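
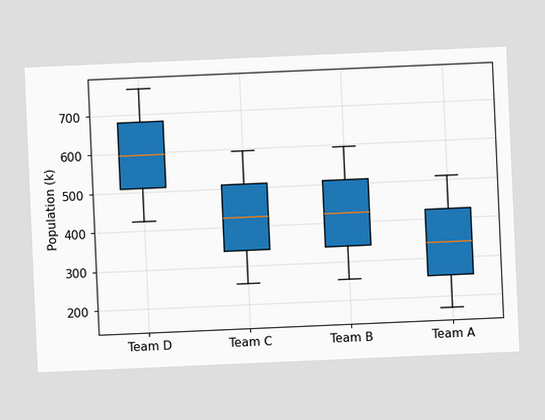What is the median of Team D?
The chart is tilted about 2° counter-clockwise. The median line in the Team D box sits at 595k.

595k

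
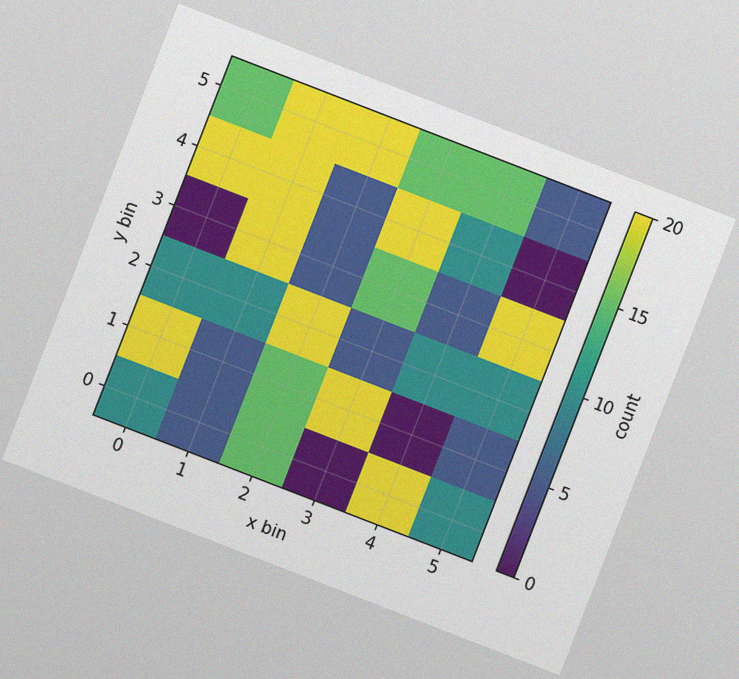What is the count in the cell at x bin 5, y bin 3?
The chart is tilted about 21° clockwise, with some photo noise. Matching the cell (5, 3) against the colorbar gives 20.

20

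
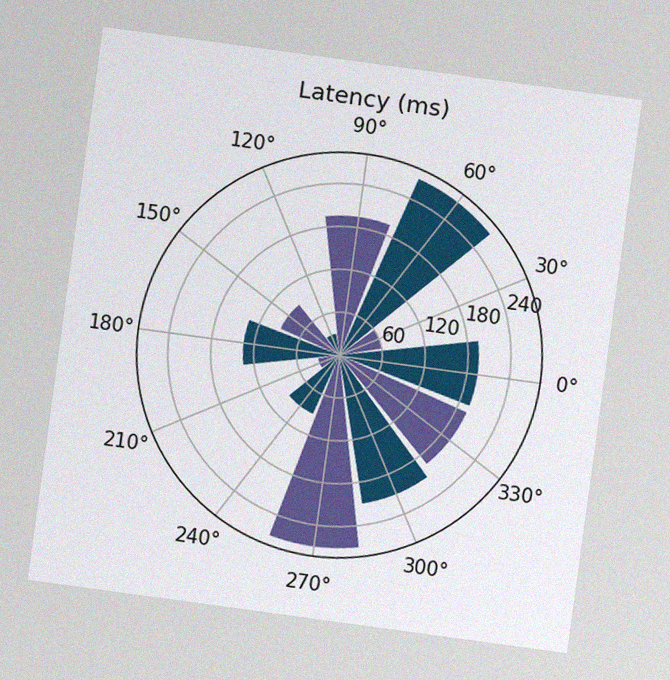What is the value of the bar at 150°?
90ms

The chart is tilted about 8° clockwise, with some photo noise. The bar at 150° reaches 90ms on the radial axis.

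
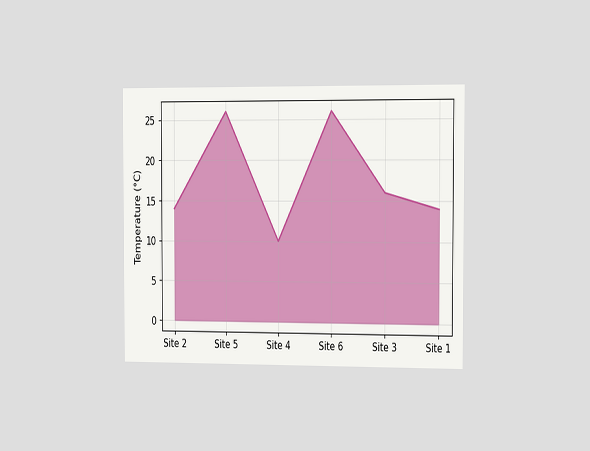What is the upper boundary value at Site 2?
14°C

The chart is viewed slightly from the right. At Site 2 the upper boundary is at 14°C.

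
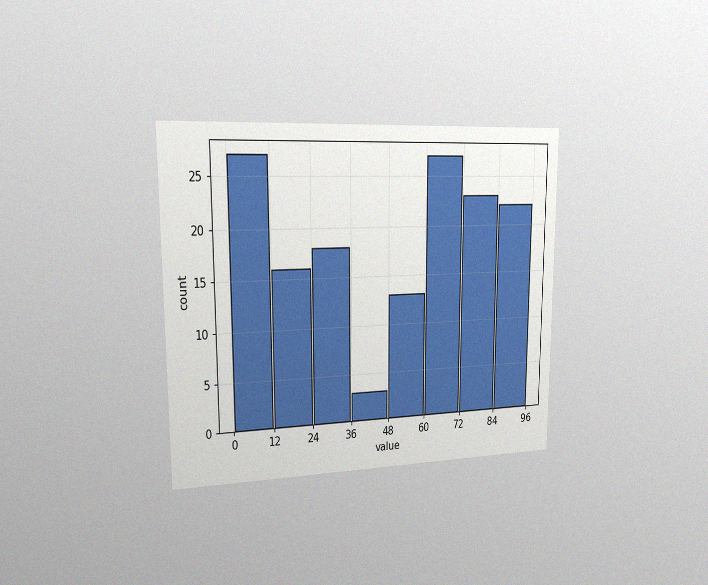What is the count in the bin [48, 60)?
13

The chart is viewed slightly from the left, with some photo noise. The [48, 60) bin has height 13.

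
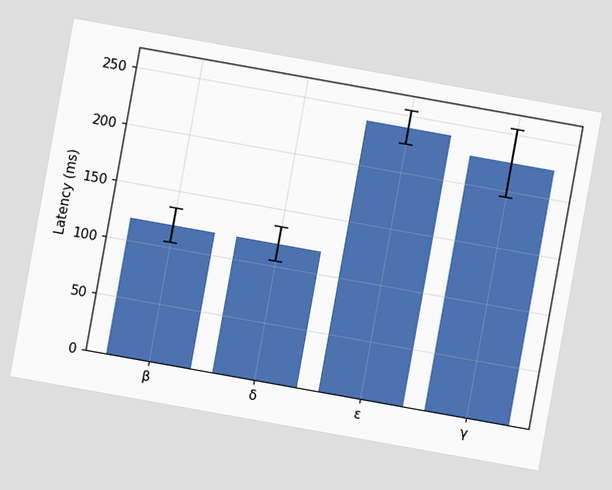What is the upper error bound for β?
135ms

The chart is tilted about 10° clockwise. The β bar's upper whisker reaches 135ms.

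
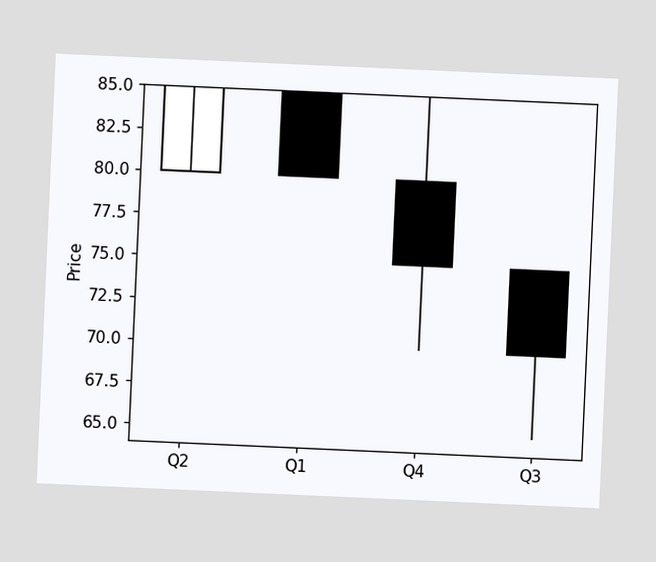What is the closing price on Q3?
70

The chart is tilted about 3° clockwise. The Q3 candle closes at 70.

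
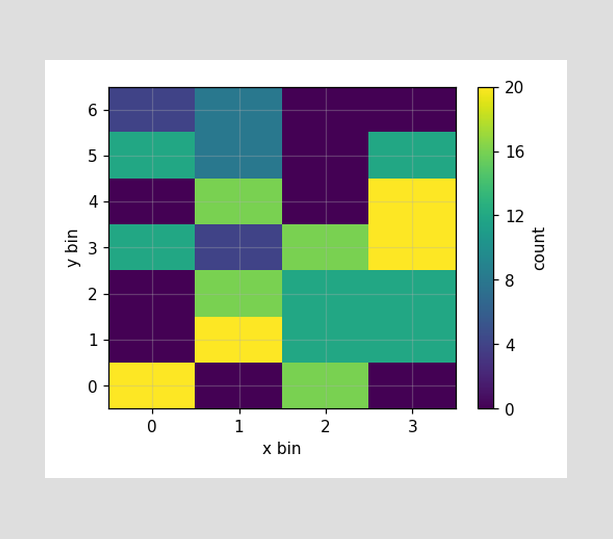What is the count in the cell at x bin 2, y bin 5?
0

Matching the cell (2, 5) against the colorbar gives 0.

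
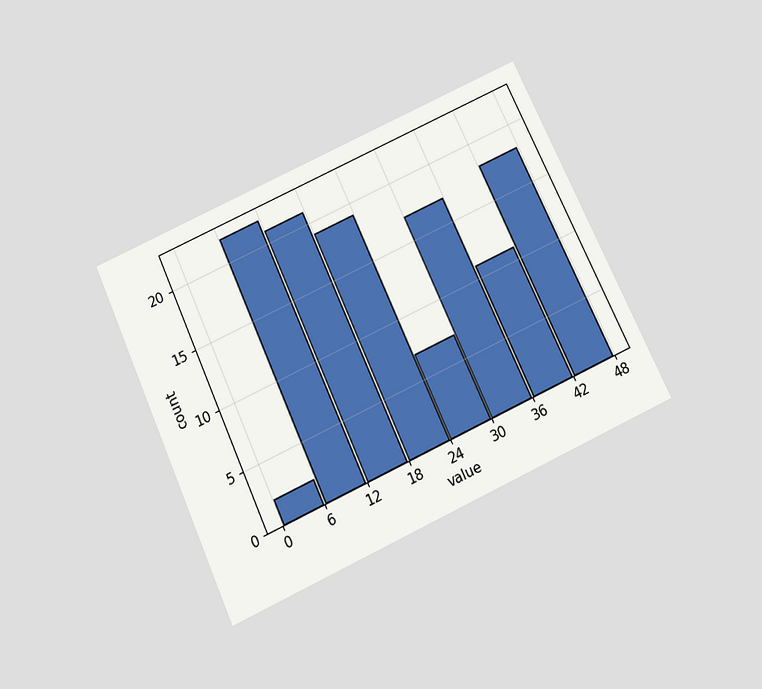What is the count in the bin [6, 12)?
22

The chart is tilted about 25° counter-clockwise and viewed slightly from below. The [6, 12) bin has height 22.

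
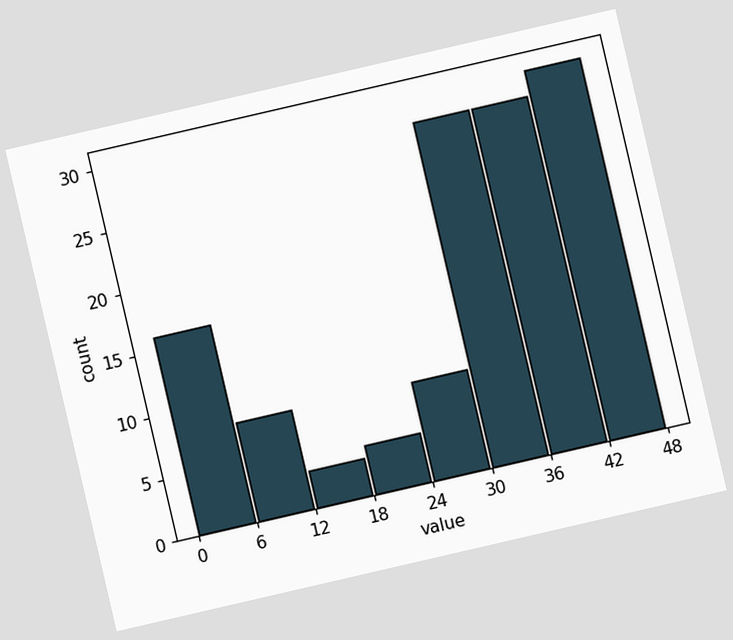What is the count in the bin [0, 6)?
The chart is tilted about 13° counter-clockwise. The [0, 6) bin has height 16.

16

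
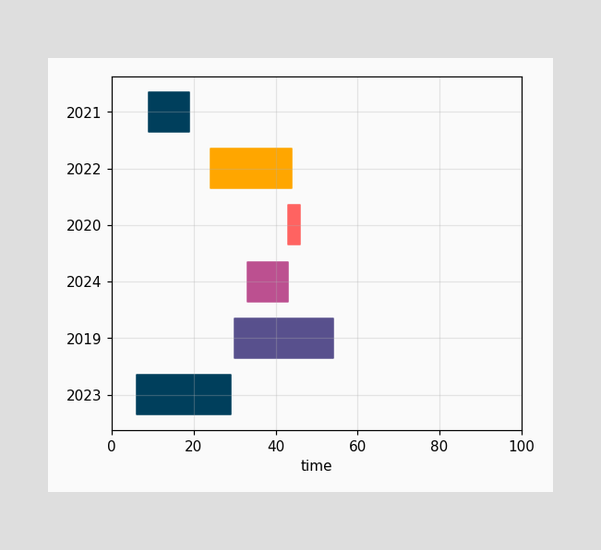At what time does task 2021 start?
9

The 2021 bar begins at t=9.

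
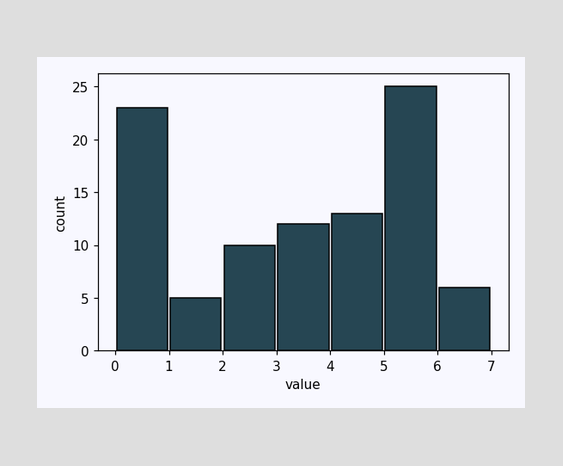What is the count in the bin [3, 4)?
The [3, 4) bin has height 12.

12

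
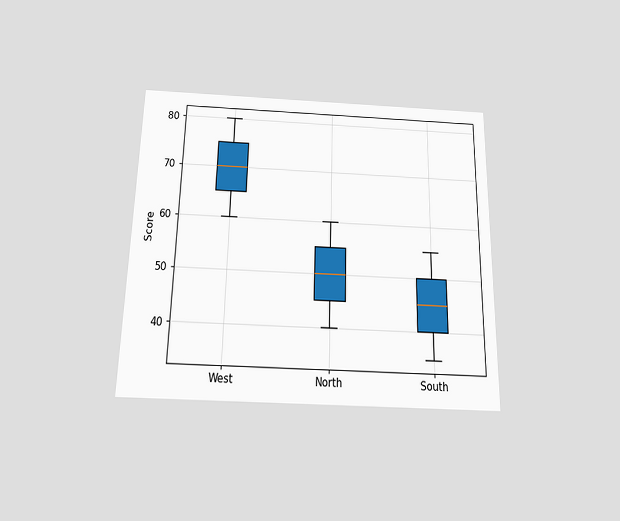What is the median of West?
The chart is viewed slightly from below. The median line in the West box sits at 70.

70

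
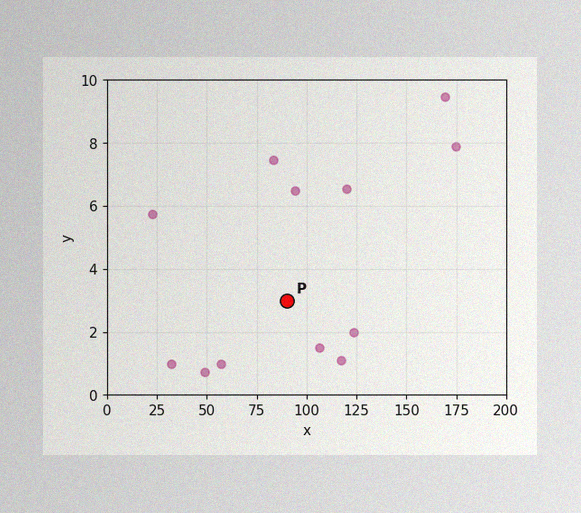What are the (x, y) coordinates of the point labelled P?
The image has some photo noise and uneven lighting. Following the gridlines from P to each axis, P sits at (90, 3).

(90, 3)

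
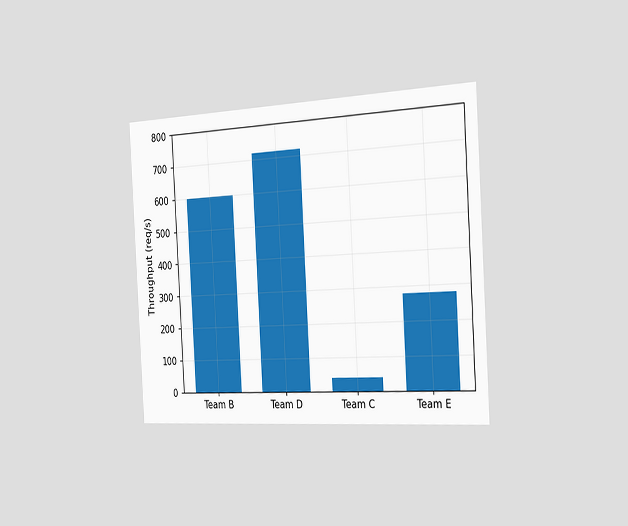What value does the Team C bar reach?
The chart is tilted about 3° counter-clockwise and viewed slightly from the right. Reading along the chart's y-axis, the Team C bar reaches 40req/s.

40req/s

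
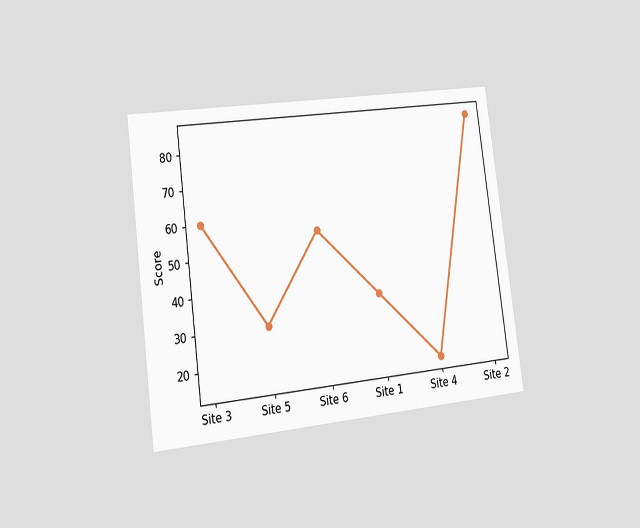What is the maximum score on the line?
The chart is tilted about 7° counter-clockwise and viewed slightly from the left. The highest point is at Site 2, and reading across to the y-axis gives 85.

85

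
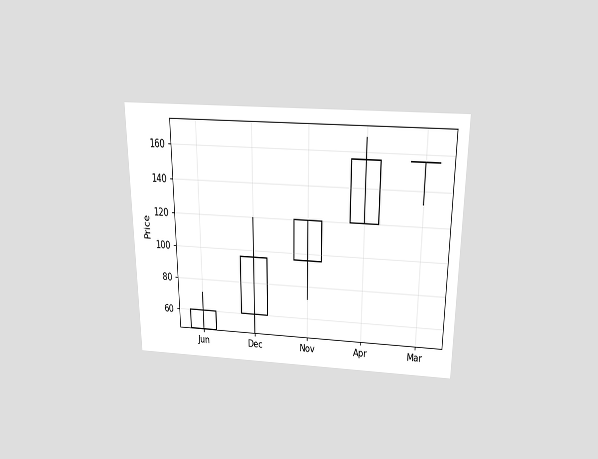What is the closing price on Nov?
120

The chart is viewed slightly from above. The Nov candle closes at 120.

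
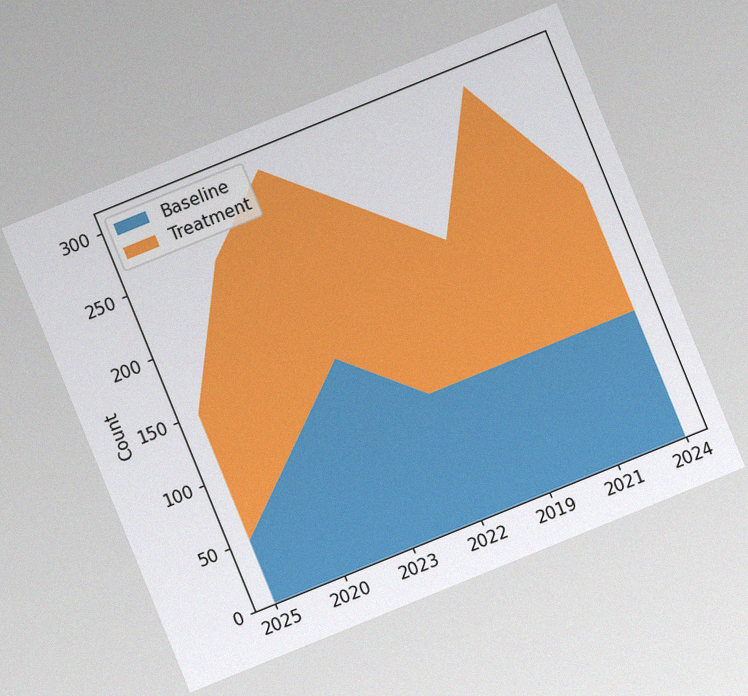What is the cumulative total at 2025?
The chart is tilted about 22° counter-clockwise, with some photo noise. The stacked total at 2025 reaches 150.

150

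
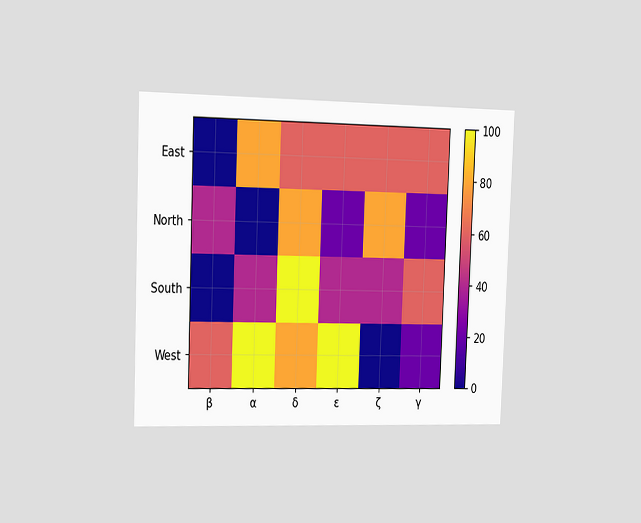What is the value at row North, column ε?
20

The chart is tilted about 2° clockwise and viewed slightly from the left. Matching cell (North, ε) against the colorbar gives 20.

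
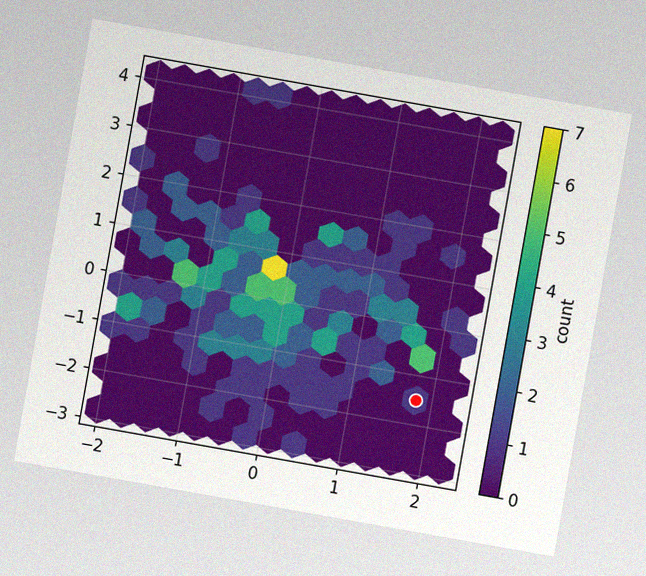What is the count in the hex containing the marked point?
The chart is tilted about 10° clockwise, with some photo noise. The marked hex reads 1 on the colorbar.

1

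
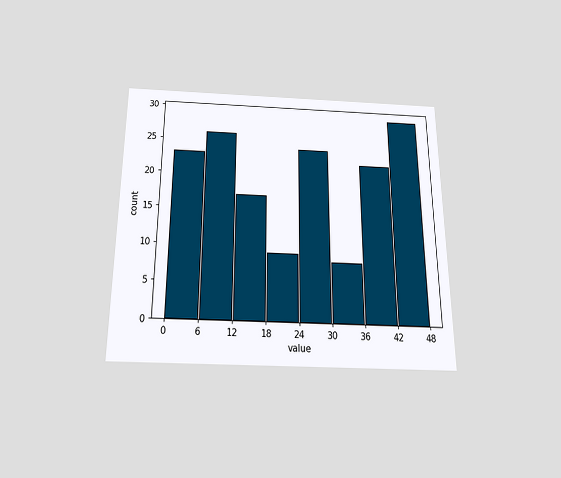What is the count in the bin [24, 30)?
24

The chart is viewed slightly from below. The [24, 30) bin has height 24.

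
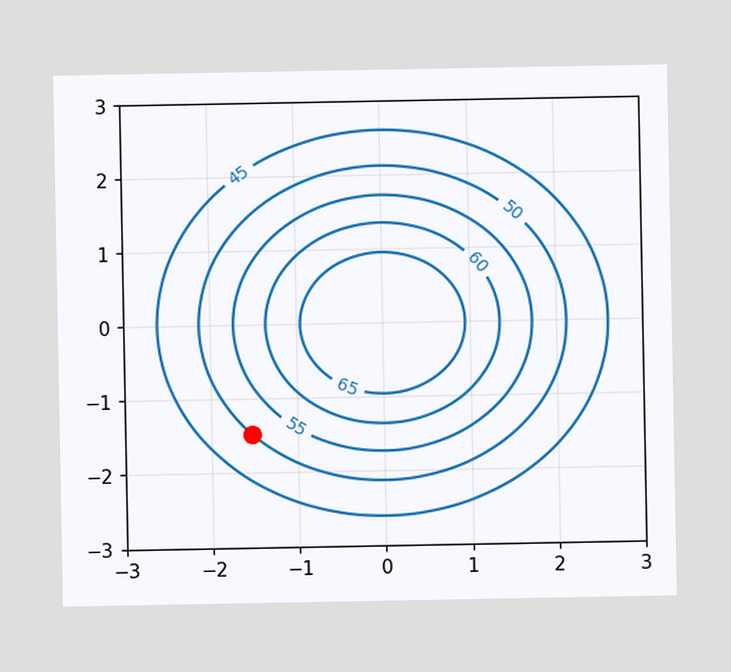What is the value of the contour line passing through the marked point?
The marked point sits on the contour labelled 50.

50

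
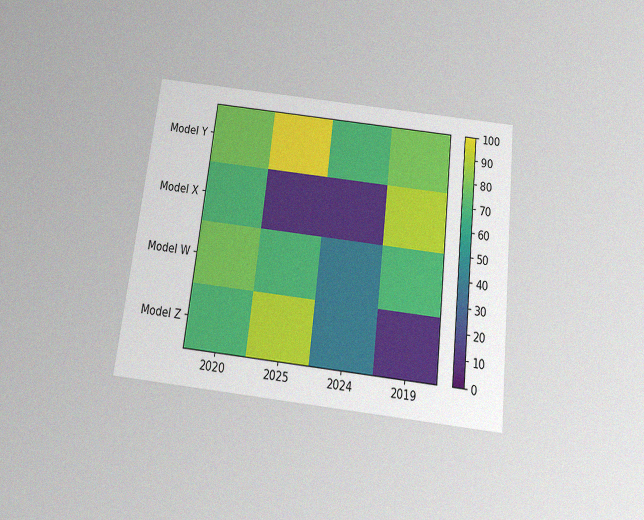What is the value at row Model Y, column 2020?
The chart is tilted about 7° clockwise and viewed slightly from below, with some photo noise. Matching cell (Model Y, 2020) against the colorbar gives 80.

80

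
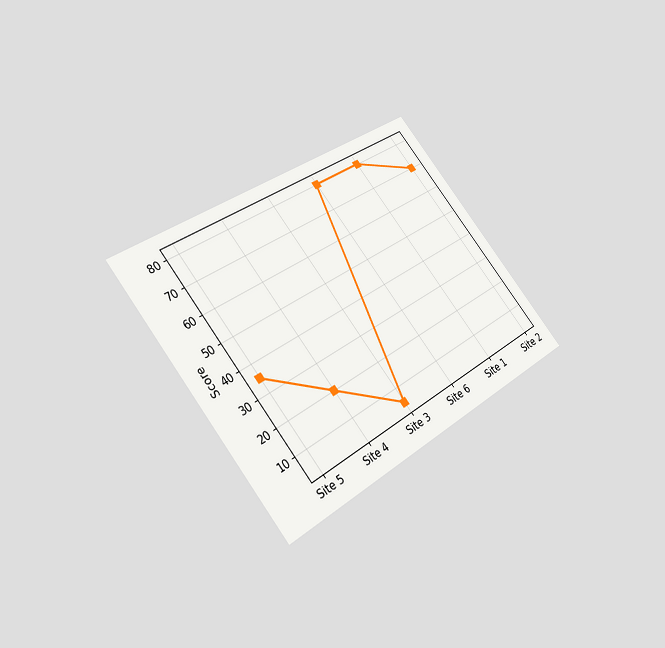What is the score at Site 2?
70

The chart is tilted about 38° counter-clockwise and viewed slightly from below. At Site 2, the line is at 70.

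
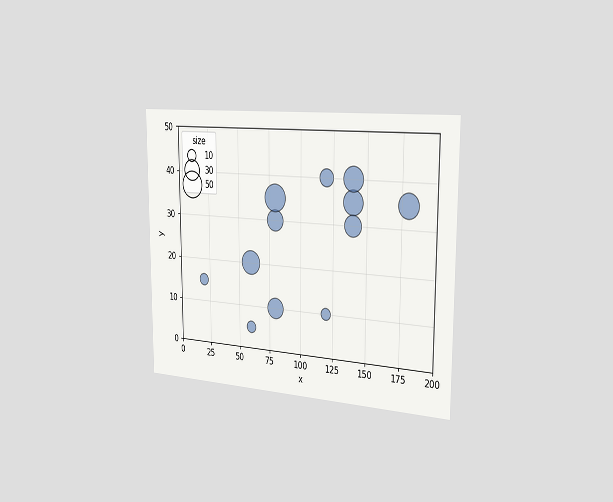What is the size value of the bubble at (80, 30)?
30

The chart is viewed slightly from the right. Matching the bubble at (80, 30) against the size legend gives 30.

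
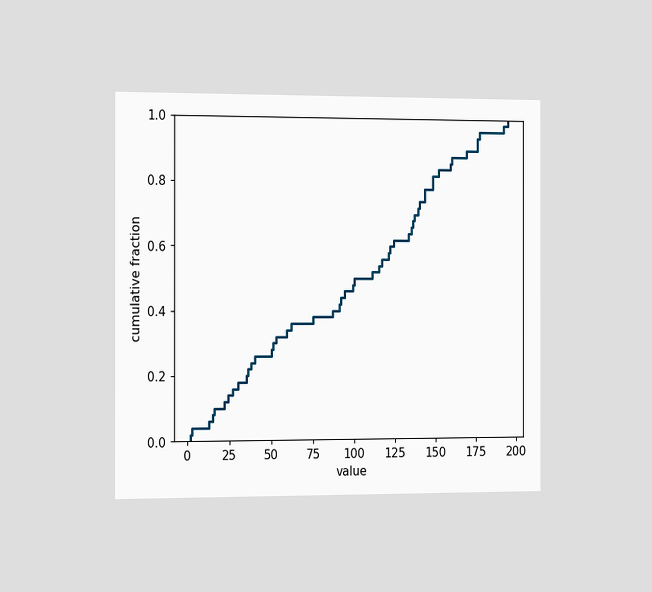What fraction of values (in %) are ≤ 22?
The chart is viewed slightly from the left. At x=22 the ECDF step is at 12%.

12%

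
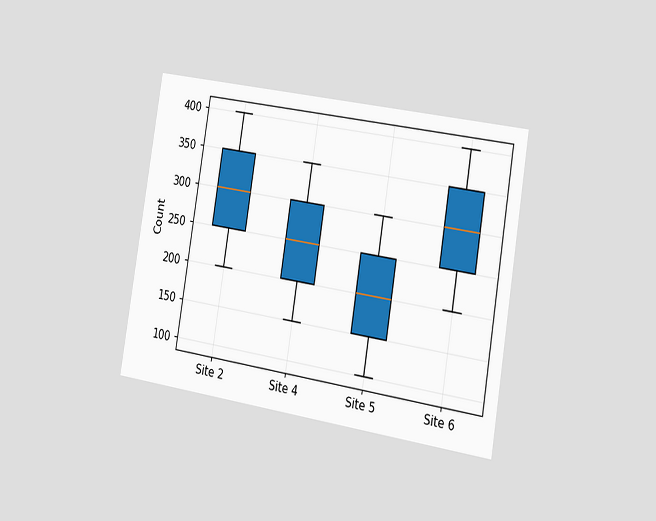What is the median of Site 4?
The chart is tilted about 9° clockwise and viewed slightly from the right. The median line in the Site 4 box sits at 250.

250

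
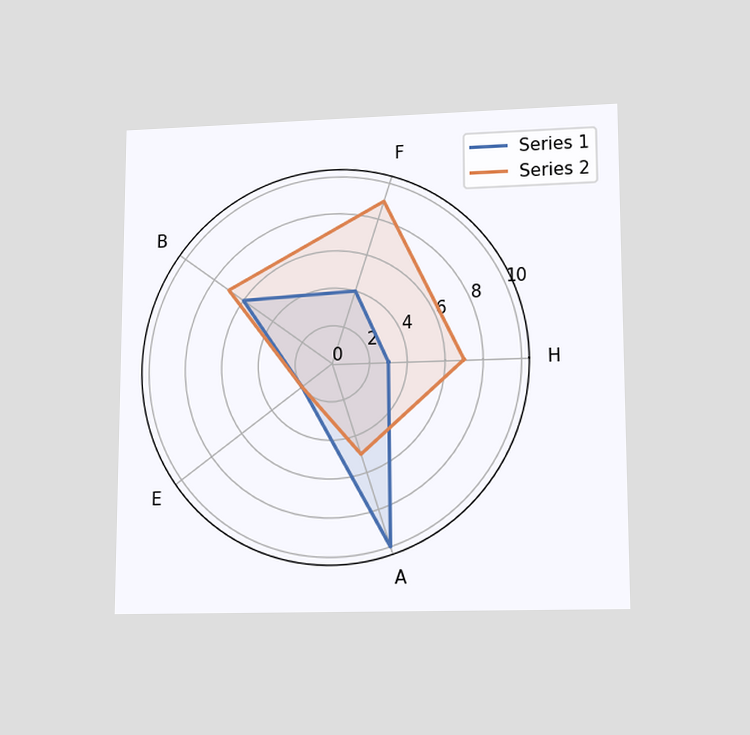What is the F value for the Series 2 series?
9

The chart is viewed at a slight angle. On the F axis, Series 2 reaches 9.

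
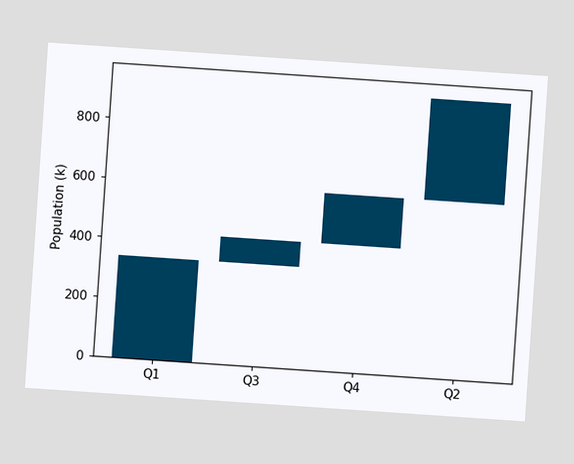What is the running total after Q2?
The chart is tilted about 4° clockwise. After Q2 the running total reaches 935k.

935k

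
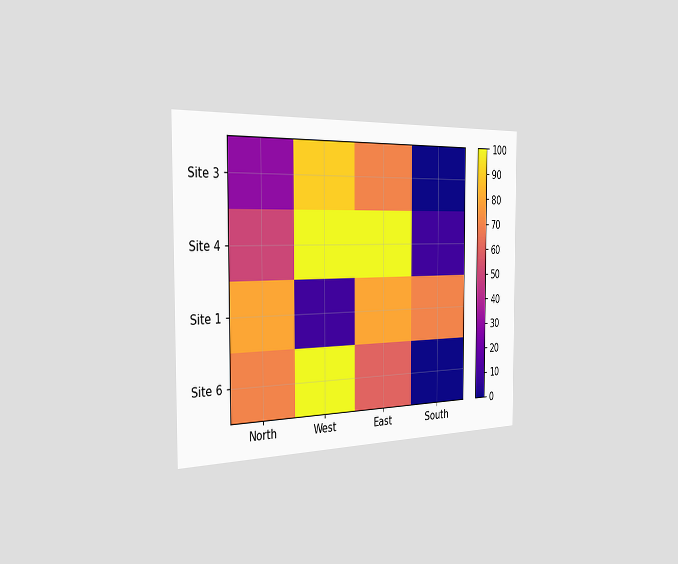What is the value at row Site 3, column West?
The chart is viewed slightly from the left. Matching cell (Site 3, West) against the colorbar gives 90.

90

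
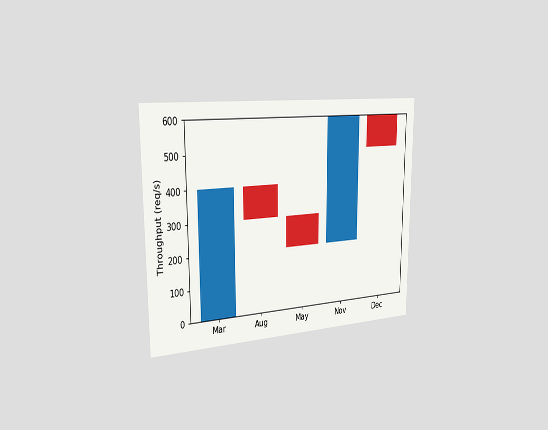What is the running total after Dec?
500req/s

The chart is viewed slightly from the left. After Dec the running total reaches 500req/s.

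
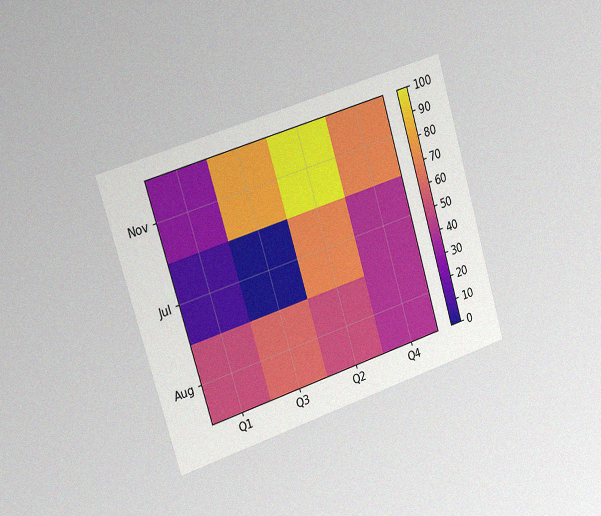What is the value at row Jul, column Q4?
40

The chart is tilted about 17° counter-clockwise and viewed slightly from the left, with some photo noise. Matching cell (Jul, Q4) against the colorbar gives 40.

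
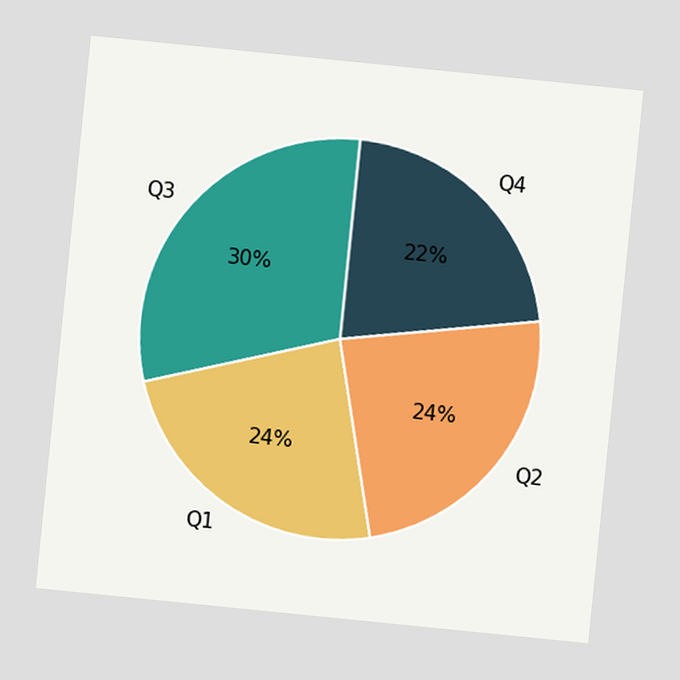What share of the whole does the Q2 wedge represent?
24%

The chart is tilted about 6° clockwise. The Q2 slice takes up 24% of the pie.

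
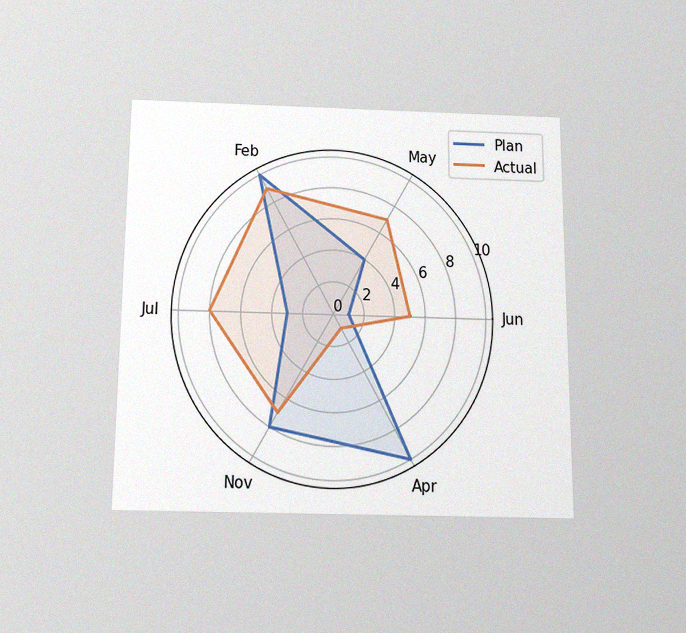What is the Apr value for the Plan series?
10

The chart is viewed slightly from below, with some photo noise. On the Apr axis, Plan reaches 10.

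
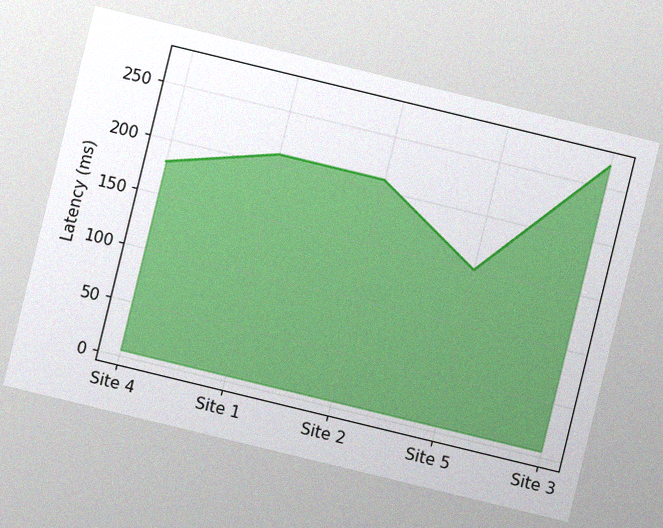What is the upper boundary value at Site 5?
150ms

The chart is tilted about 14° clockwise, with some photo noise. At Site 5 the upper boundary is at 150ms.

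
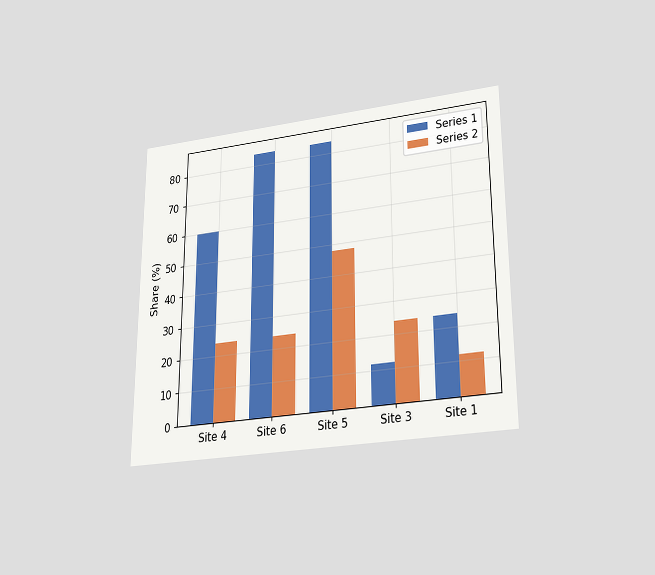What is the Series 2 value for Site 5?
The chart is viewed slightly from below. The Series 2 bar at Site 5 reaches 48% on the y-axis.

48%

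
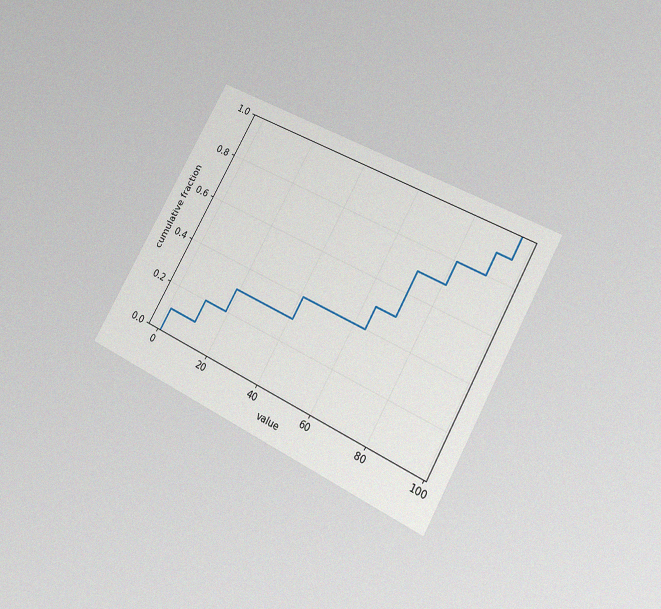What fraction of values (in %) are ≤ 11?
The chart is tilted about 29° clockwise and viewed at a slight angle, with some photo noise. At x=11 the ECDF step is at 20%.

20%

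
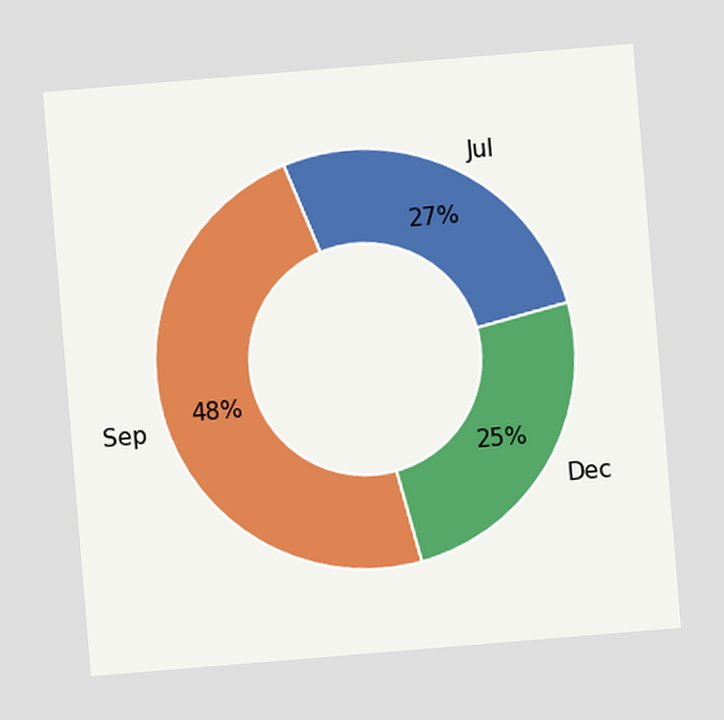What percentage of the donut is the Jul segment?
27%

The chart is tilted about 5° counter-clockwise. The Jul segment takes up 27% of the ring.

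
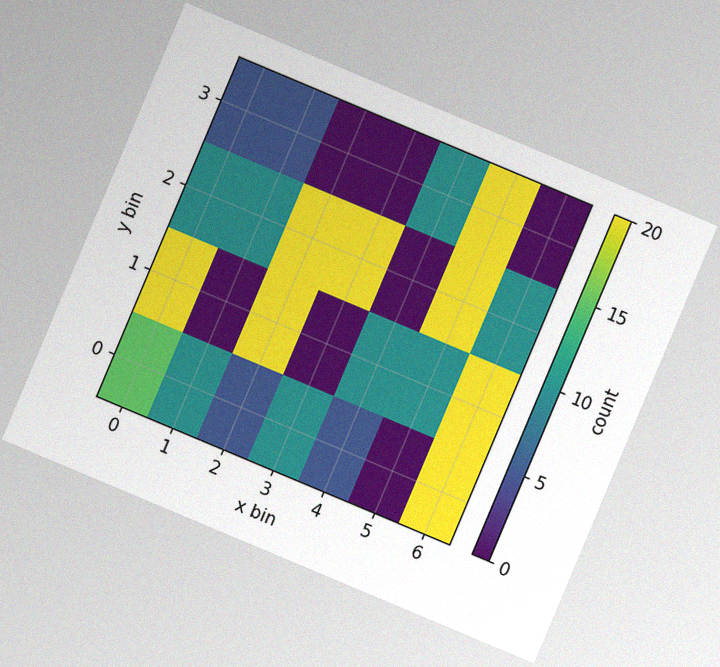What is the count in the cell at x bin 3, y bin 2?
The chart is tilted about 23° clockwise, with some photo noise. Matching the cell (3, 2) against the colorbar gives 20.

20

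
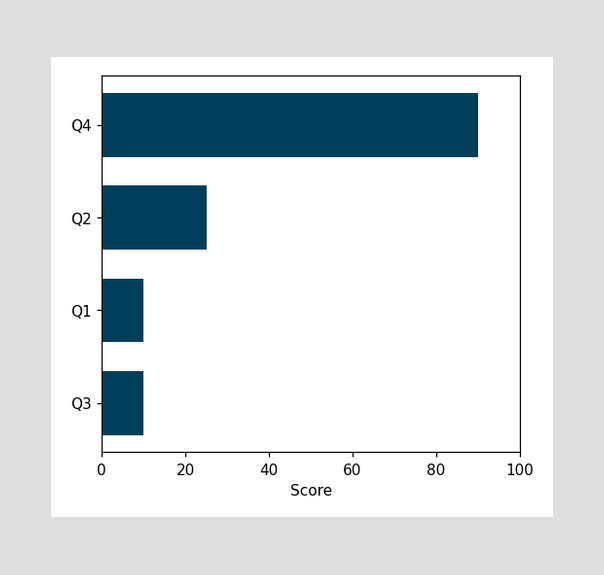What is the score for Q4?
90

Reading along the chart's x-axis, the Q4 bar reaches 90.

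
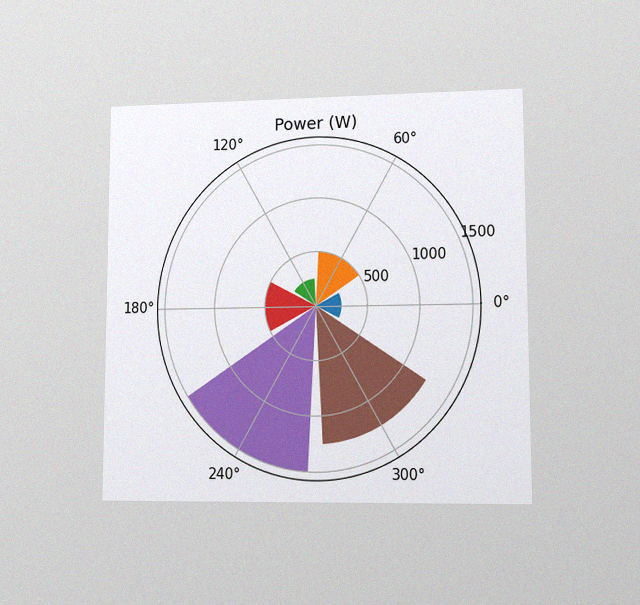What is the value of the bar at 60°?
The chart is viewed at a slight angle, with some photo noise. The bar at 60° reaches 500W on the radial axis.

500W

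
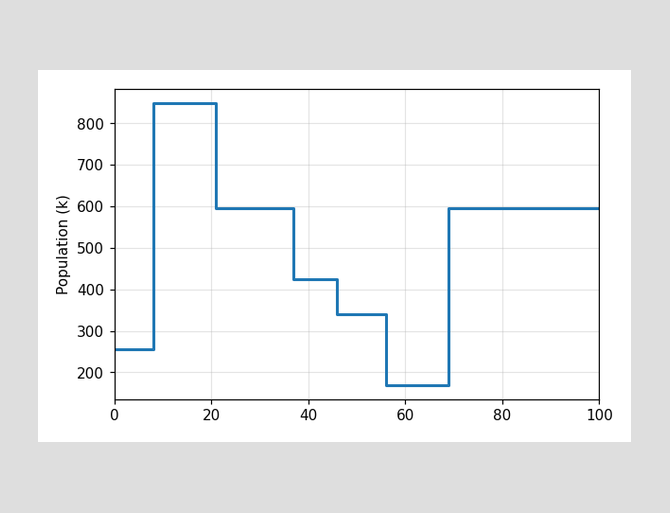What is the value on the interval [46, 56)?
340k

On [46, 56) the step sits at 340k.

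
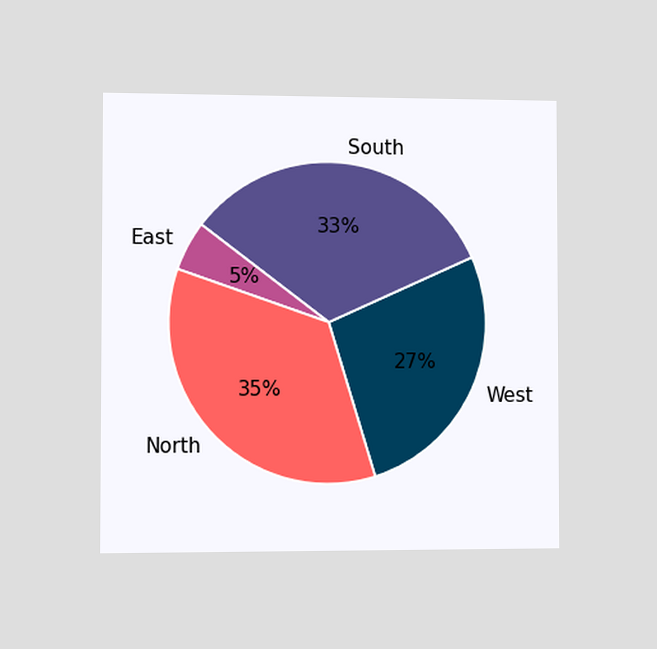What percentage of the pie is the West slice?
The chart is viewed slightly from the left. The West slice takes up 27% of the pie.

27%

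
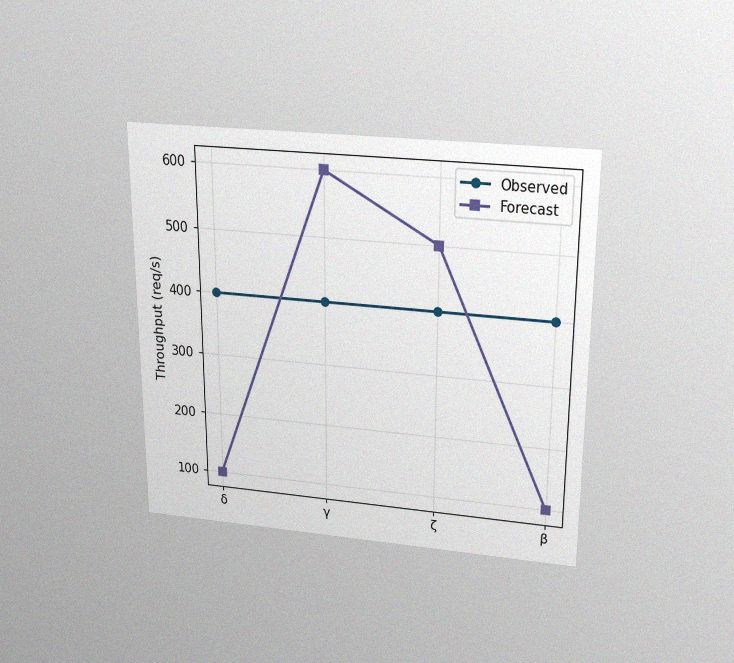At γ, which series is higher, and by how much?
Forecast, by 200req/s

The chart is viewed slightly from above, with some photo noise. At γ, Forecast sits above the other line by 200req/s.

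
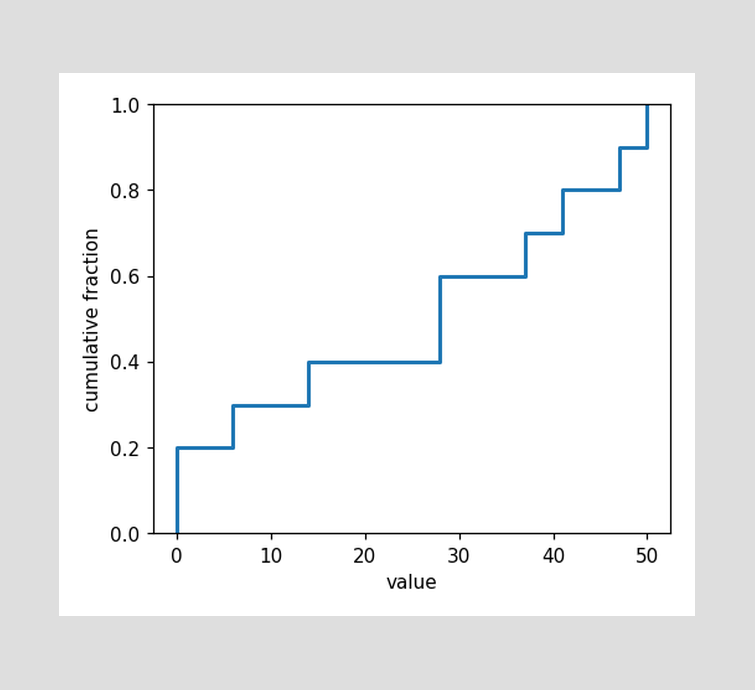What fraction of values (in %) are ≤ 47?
90%

At x=47 the ECDF step is at 90%.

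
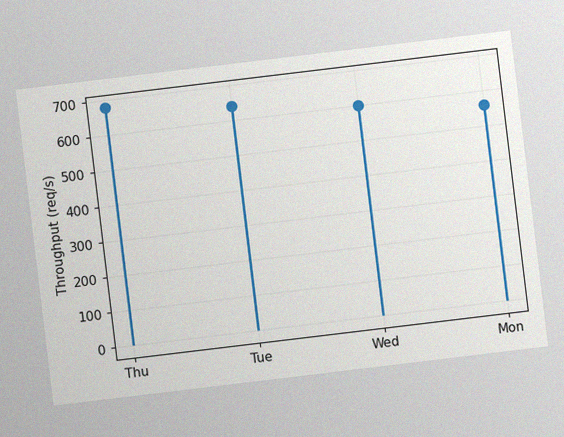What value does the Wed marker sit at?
600req/s

The chart is tilted about 7° counter-clockwise, with some photo noise. The Wed marker sits at 600req/s.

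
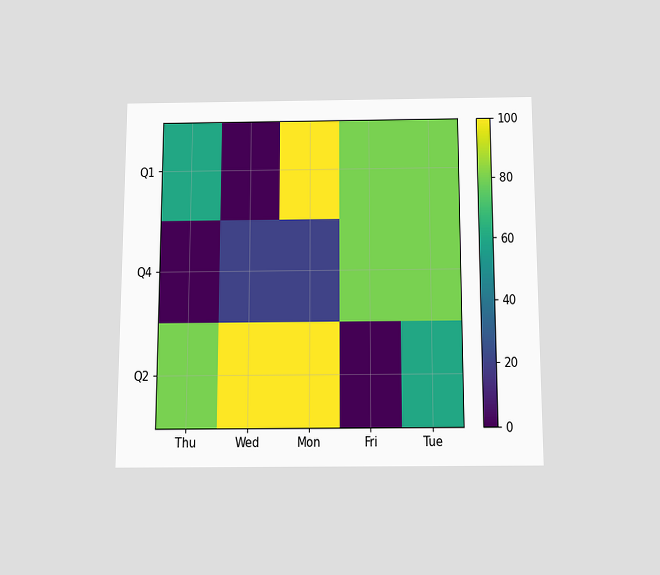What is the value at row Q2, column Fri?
The chart is viewed slightly from below. Matching cell (Q2, Fri) against the colorbar gives 0.

0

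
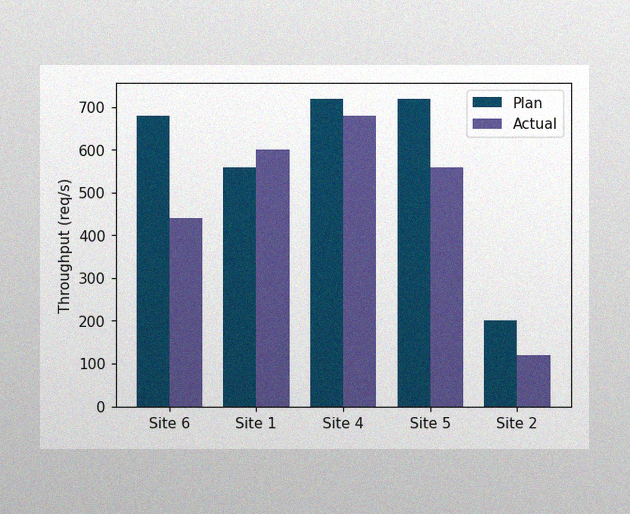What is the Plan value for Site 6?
The image has some photo noise and uneven lighting. The Plan bar at Site 6 reaches 680req/s on the y-axis.

680req/s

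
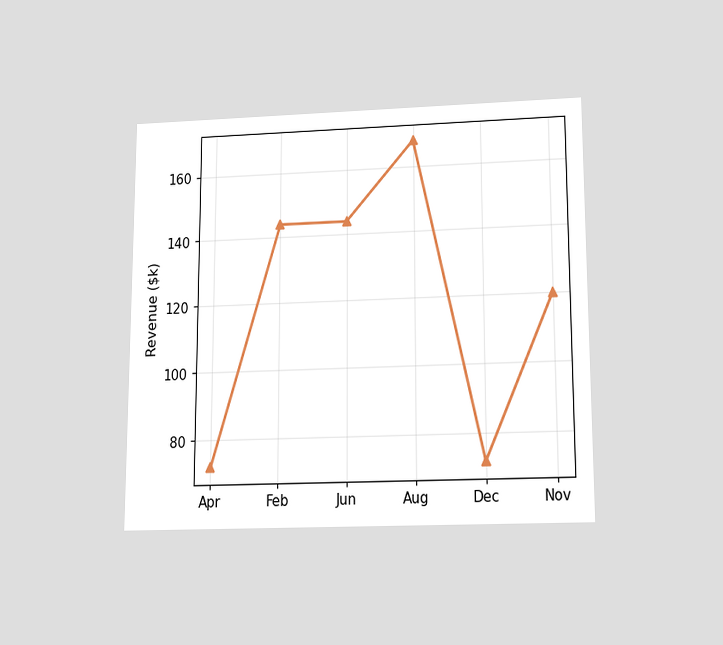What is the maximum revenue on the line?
The chart is viewed slightly from below. The highest point is at Aug, and reading across to the y-axis gives $168k.

$168k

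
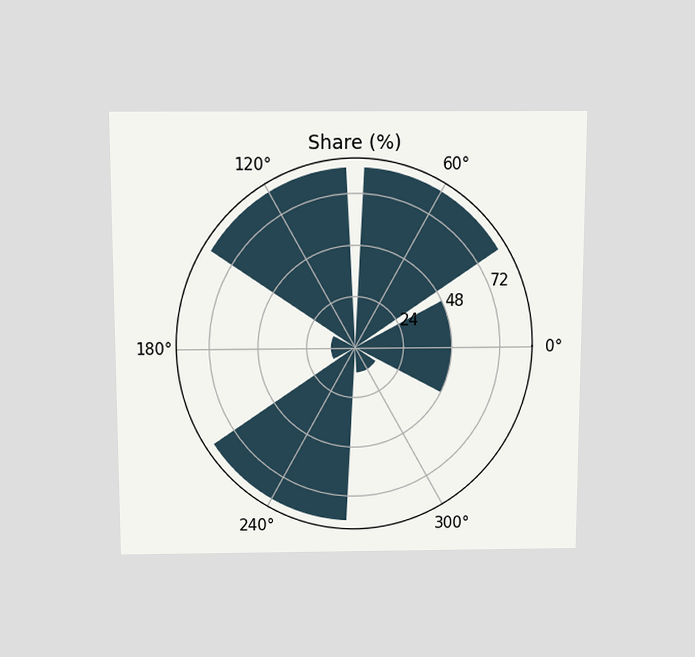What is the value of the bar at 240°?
84%

The chart is viewed slightly from above. The bar at 240° reaches 84% on the radial axis.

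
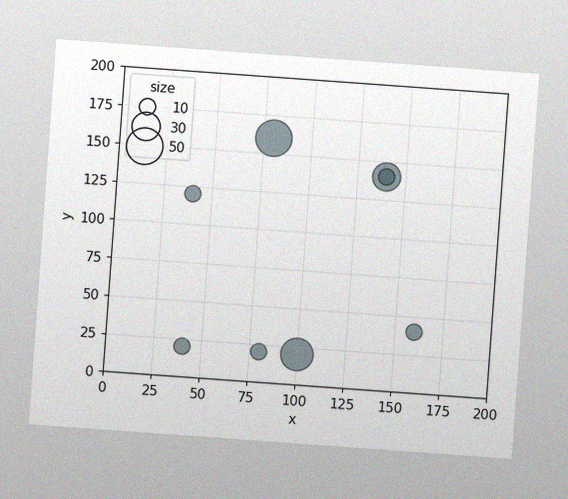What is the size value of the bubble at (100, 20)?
The chart is tilted about 4° clockwise, with some photo noise. Matching the bubble at (100, 20) against the size legend gives 40.

40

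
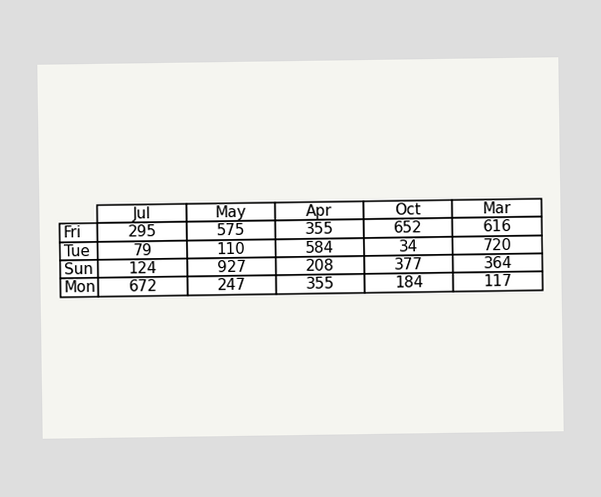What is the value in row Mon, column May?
The (Mon, May) cell reads 247.

247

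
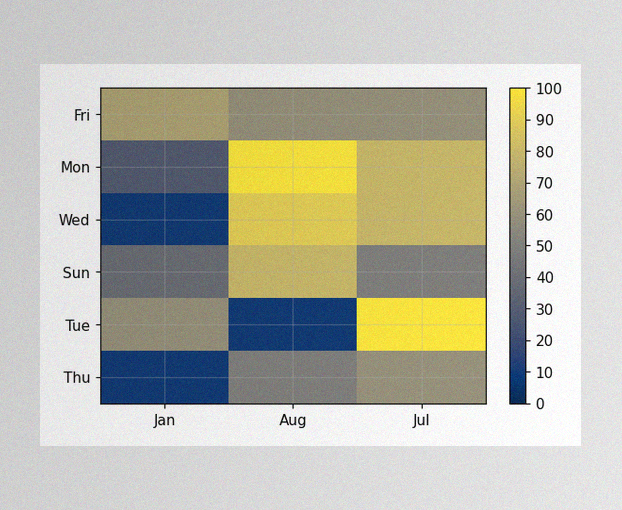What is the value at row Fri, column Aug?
60

The image has some photo noise and uneven lighting. Matching cell (Fri, Aug) against the colorbar gives 60.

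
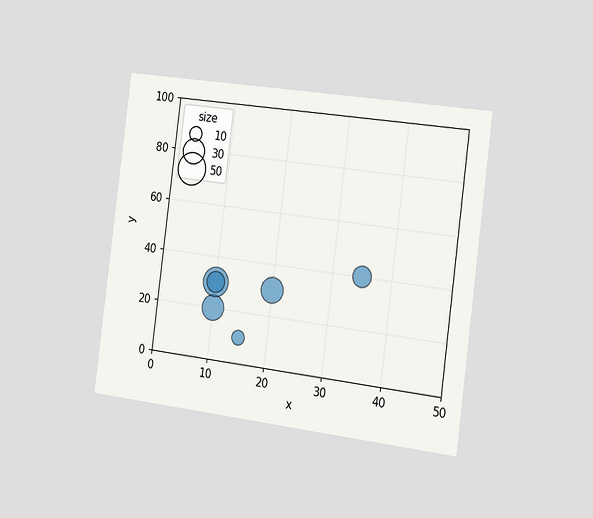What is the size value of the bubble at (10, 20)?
The chart is tilted about 7° clockwise and viewed slightly from the right. Matching the bubble at (10, 20) against the size legend gives 30.

30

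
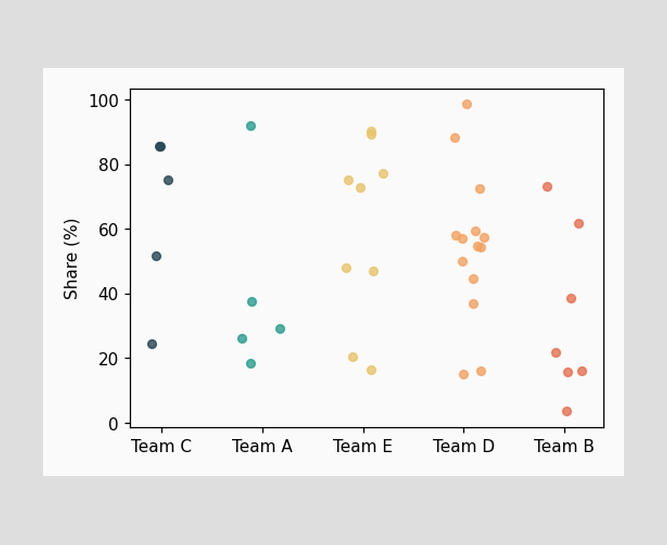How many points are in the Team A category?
5

Counting the markers in the Team A column gives 5.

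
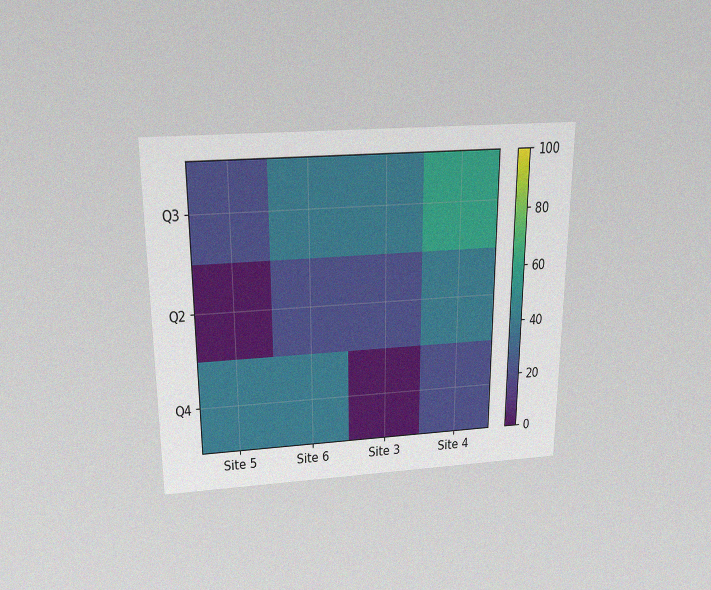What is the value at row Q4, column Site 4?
20

The chart is viewed slightly from above, with some photo noise. Matching cell (Q4, Site 4) against the colorbar gives 20.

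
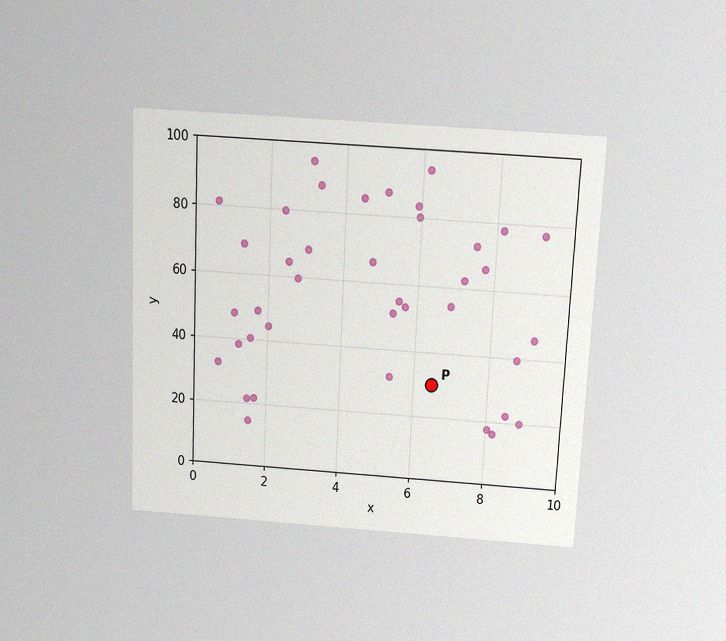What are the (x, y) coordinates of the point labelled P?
The chart is tilted about 3° clockwise and viewed slightly from above, with some photo noise. Following the gridlines from P to each axis, P sits at (6.5, 30).

(6.5, 30)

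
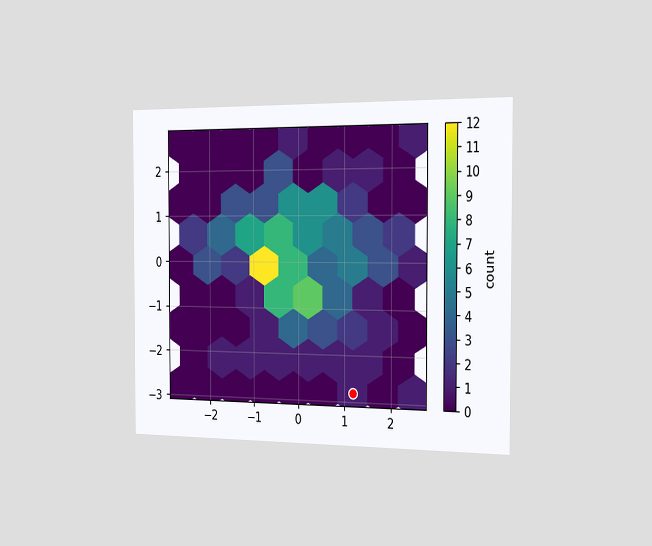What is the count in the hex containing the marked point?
1

The chart is viewed slightly from the right. The marked hex reads 1 on the colorbar.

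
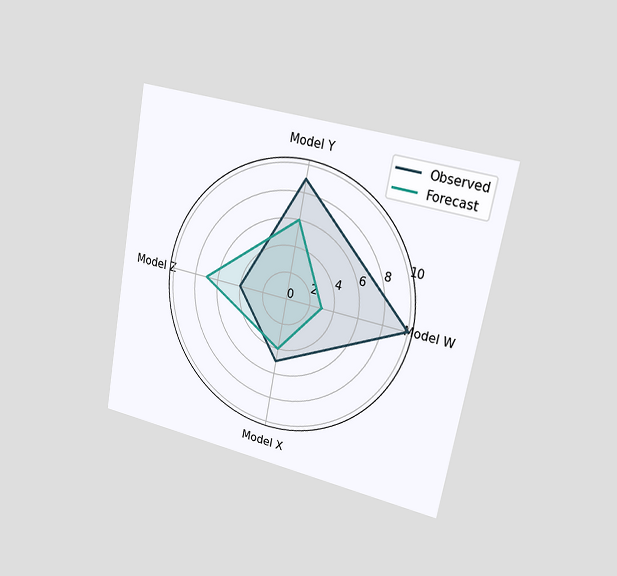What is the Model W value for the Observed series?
The chart is tilted about 10° clockwise and viewed slightly from the right. On the Model W axis, Observed reaches 10.

10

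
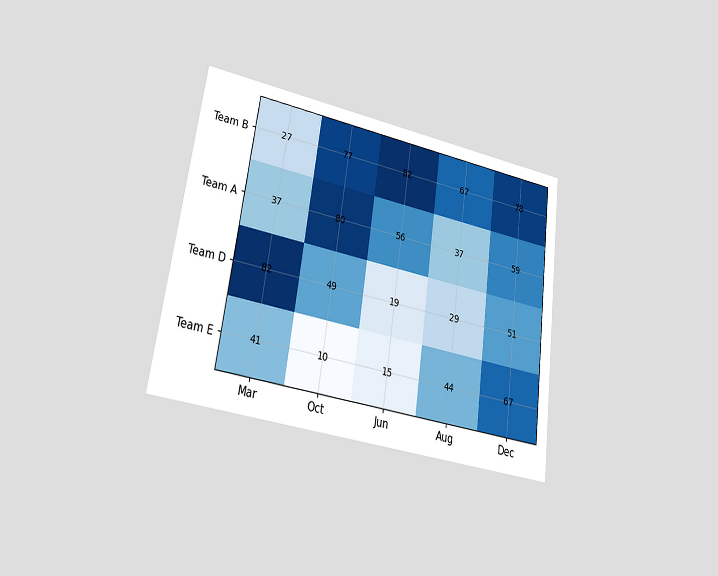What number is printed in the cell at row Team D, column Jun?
19

The chart is tilted about 8° clockwise and viewed at a slight angle. The (Team D, Jun) cell reads 19.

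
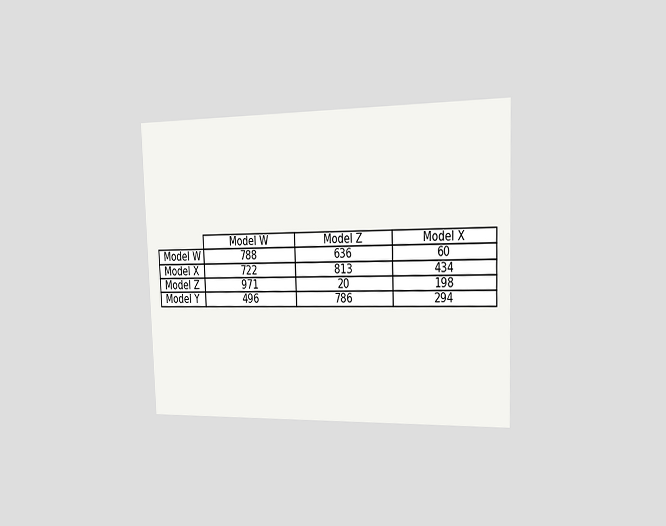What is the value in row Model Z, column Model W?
The chart is tilted about 2° counter-clockwise and viewed slightly from the right. The (Model Z, Model W) cell reads 971.

971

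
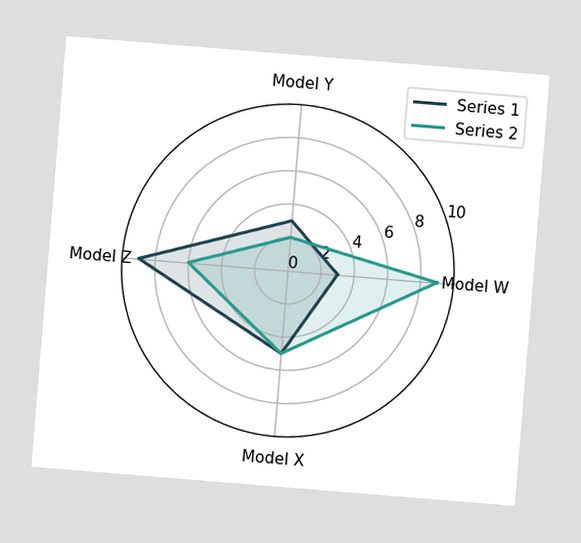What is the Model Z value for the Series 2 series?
The chart is tilted about 5° clockwise. On the Model Z axis, Series 2 reaches 6.

6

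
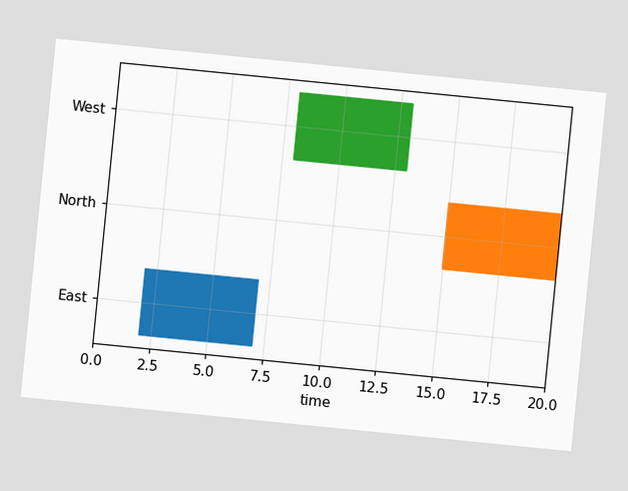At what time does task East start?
The chart is tilted about 6° clockwise. The East bar begins at t=2.

2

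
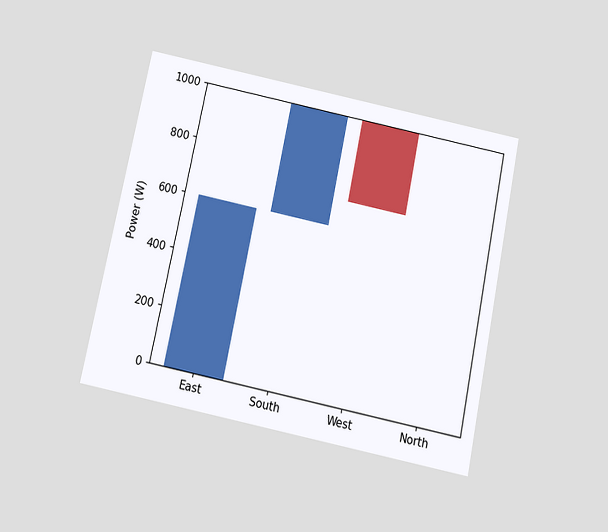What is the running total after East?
The chart is tilted about 12° clockwise and viewed slightly from below. After East the running total reaches 600W.

600W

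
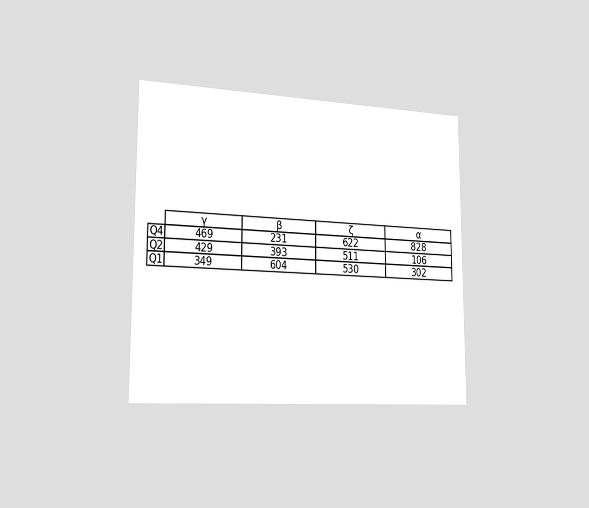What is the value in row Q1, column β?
604

The chart is viewed slightly from the left. The (Q1, β) cell reads 604.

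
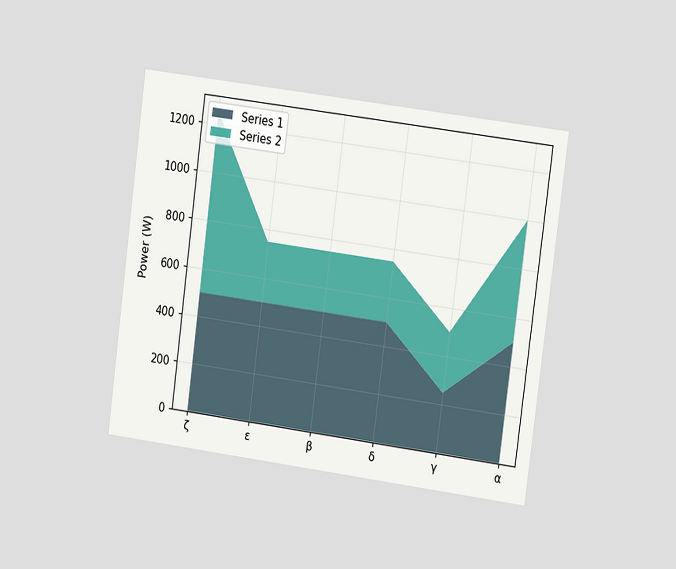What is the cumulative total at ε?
750W

The chart is tilted about 7° clockwise and viewed at a slight angle. The stacked total at ε reaches 750W.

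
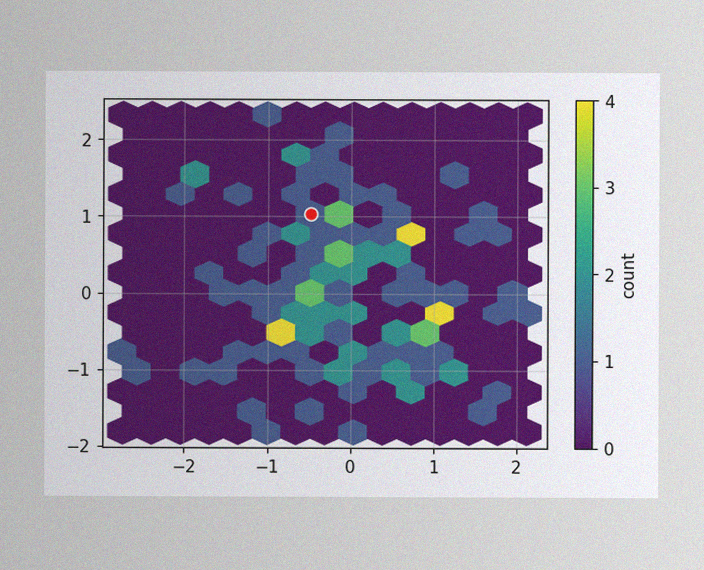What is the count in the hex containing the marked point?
1

The image has some photo noise and uneven lighting. The marked hex reads 1 on the colorbar.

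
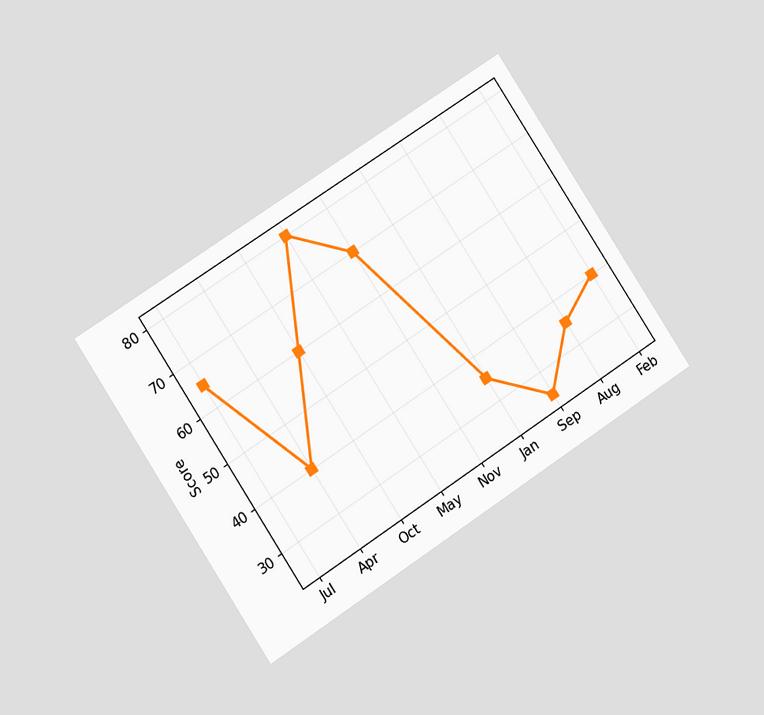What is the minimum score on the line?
25

The chart is tilted about 33° counter-clockwise and viewed at a slight angle. The lowest point is at Sep, and reading across to the y-axis gives 25.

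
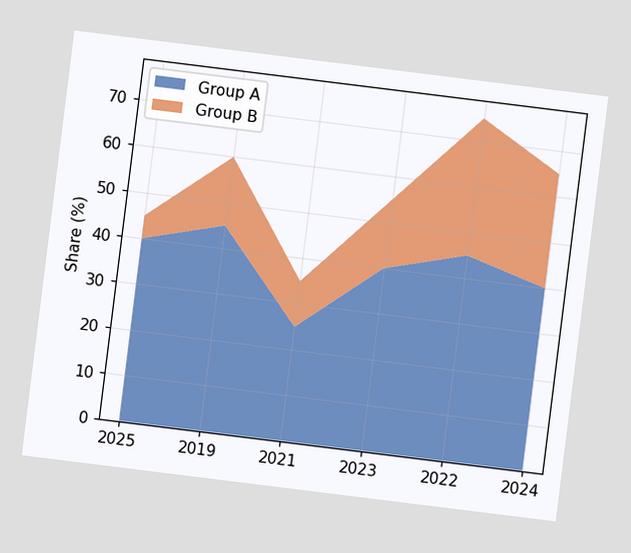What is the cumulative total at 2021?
The chart is tilted about 7° clockwise. The stacked total at 2021 reaches 35%.

35%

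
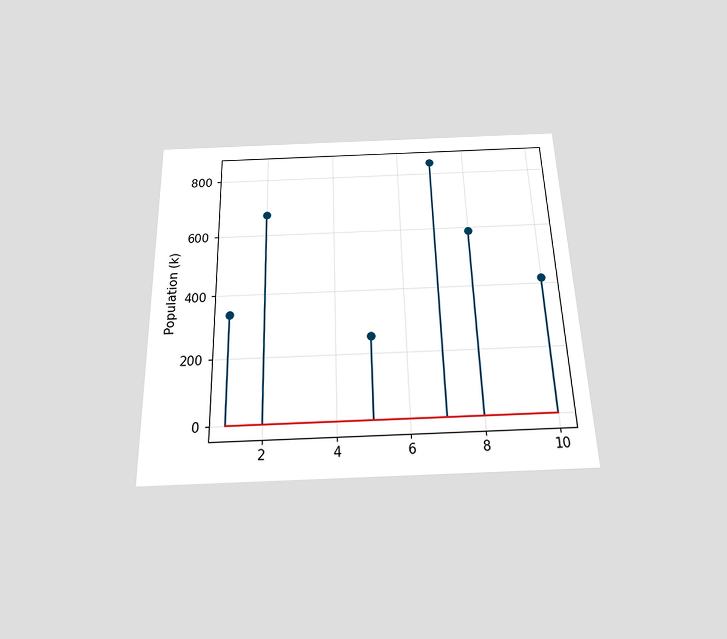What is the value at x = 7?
840k

The chart is viewed slightly from below. The stem at x=7 reaches 840k.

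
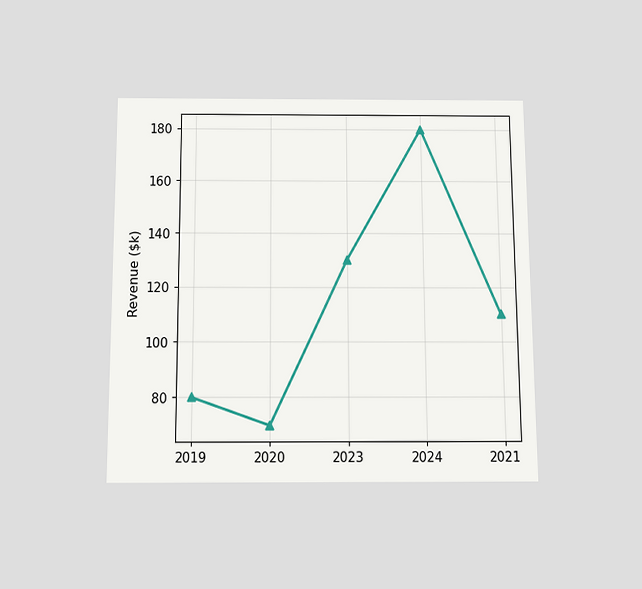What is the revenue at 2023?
The chart is viewed slightly from below. At 2023, the line is at $130k.

$130k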